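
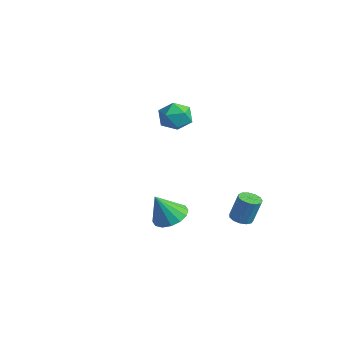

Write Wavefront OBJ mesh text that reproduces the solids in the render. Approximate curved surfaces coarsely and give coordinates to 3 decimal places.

v 3.706 3.614 -4.414
v 4.372 3.553 -4.538
v 4.7 3.905 -2.949
v 4.034 3.966 -2.826
v 4.284 3.921 -4.601
v 4.611 4.273 -3.012
v 4.012 4.191 -4.605
v 4.339 4.543 -3.016
v 3.643 4.278 -4.548
v 3.971 4.63 -2.959
v 3.294 4.154 -4.449
v 3.622 4.506 -2.86
v 3.076 3.859 -4.339
v 3.404 4.211 -2.75
v 3.058 3.486 -4.253
v 3.386 3.838 -2.664
v 3.246 3.154 -4.218
v 3.573 3.506 -2.629
v 3.58 2.968 -4.245
v 3.907 3.319 -2.656
v 3.954 2.987 -4.327
v 4.281 3.339 -2.738
v 4.249 3.205 -4.436
v 4.577 3.557 -2.847
v 3.569 -0.59 -3.203
v 4.039 0.219 -2.749
v 3.511 -1.47 -1.577
v 3.512 0.324 -2.711
v 3.001 0.184 -2.805
v 2.642 -0.163 -3.006
v 2.531 -0.625 -3.259
v 2.699 -1.078 -3.498
v 3.1 -1.4 -3.658
v 3.626 -1.505 -3.696
v 4.137 -1.365 -3.602
v 4.496 -1.017 -3.401
v 4.607 -0.556 -3.147
v 4.439 -0.103 -2.909
v -3.919 4.305 -0.109
v -2.836 4.182 -0.016
v -4.164 2.738 0.676
v -3.081 2.615 0.769
v -3.598 3.374 1.362
v -3.447 4.343 0.877
v -3.553 2.577 -0.217
v -3.402 3.546 -0.702
v -2.61 3.114 -0.083
v -2.638 3.607 0.893
v -4.362 3.313 -0.233
v -4.39 3.806 0.743
f 2 1 5
f 2 5 3
f 3 5 6
f 3 6 4
f 5 1 7
f 5 7 6
f 6 7 8
f 6 8 4
f 7 1 9
f 7 9 8
f 8 9 10
f 8 10 4
f 9 1 11
f 9 11 10
f 10 11 12
f 10 12 4
f 11 1 13
f 11 13 12
f 12 13 14
f 12 14 4
f 13 1 15
f 13 15 14
f 14 15 16
f 14 16 4
f 15 1 17
f 15 17 16
f 16 17 18
f 16 18 4
f 17 1 19
f 17 19 18
f 18 19 20
f 18 20 4
f 19 1 21
f 19 21 20
f 20 21 22
f 20 22 4
f 21 1 23
f 21 23 22
f 22 23 24
f 22 24 4
f 23 1 2
f 23 2 24
f 24 2 3
f 24 3 4
f 26 25 28
f 26 28 27
f 28 25 29
f 28 29 27
f 29 25 30
f 29 30 27
f 30 25 31
f 30 31 27
f 31 25 32
f 31 32 27
f 32 25 33
f 32 33 27
f 33 25 34
f 33 34 27
f 34 25 35
f 34 35 27
f 35 25 36
f 35 36 27
f 36 25 37
f 36 37 27
f 37 25 38
f 37 38 27
f 38 25 26
f 38 26 27
f 39 50 44
f 39 44 40
f 39 40 46
f 39 46 49
f 39 49 50
f 40 44 48
f 44 50 43
f 50 49 41
f 49 46 45
f 46 40 47
f 42 48 43
f 42 43 41
f 42 41 45
f 42 45 47
f 42 47 48
f 43 48 44
f 41 43 50
f 45 41 49
f 47 45 46
f 48 47 40



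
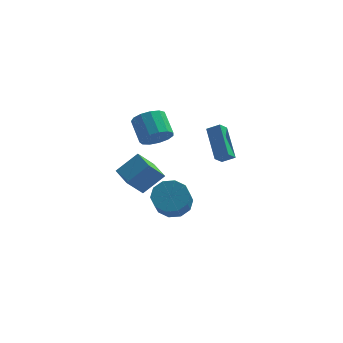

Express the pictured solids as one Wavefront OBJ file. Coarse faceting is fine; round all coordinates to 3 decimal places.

v -1.133 -0.196 -4.359
v -0.696 -0.92 -5.032
v -0.811 -2.288 -3.633
v -1.247 -1.564 -2.961
v -0.2 -0.621 -4.699
v -0.314 -1.99 -3.301
v -0.06 -0.16 -4.237
v -0.175 -1.529 -2.838
v -0.33 0.287 -3.822
v -0.444 -1.081 -2.423
v -0.907 0.55 -3.611
v -1.021 -0.819 -2.213
v -1.569 0.528 -3.687
v -1.684 -0.84 -2.288
v -2.066 0.23 -4.019
v -2.18 -1.139 -2.621
v -2.205 -0.231 -4.482
v -2.32 -1.6 -3.083
v -1.936 -0.679 -4.897
v -2.05 -2.047 -3.498
v -1.359 -0.941 -5.107
v -1.473 -2.31 -3.709
v -3.437 -3.662 -0.574
v -2.294 -3.169 0.463
v -4.08 -2.484 -0.424
v -2.936 -1.991 0.612
v -2.624 -3.069 -1.752
v -1.48 -2.576 -0.716
v -3.266 -1.891 -1.603
v -2.123 -1.398 -0.566
v -1.909 -2.48 2.15
v -1.315 -2.74 2.831
v -1.817 -1.58 3.711
v -2.411 -1.32 3.03
v -1.052 -2.395 2.527
v -1.554 -1.236 3.407
v -1.061 -2.077 2.103
v -1.563 -0.918 2.984
v -1.339 -1.887 1.694
v -1.841 -0.728 2.575
v -1.798 -1.885 1.43
v -2.3 -0.726 2.311
v -2.292 -2.072 1.394
v -2.794 -0.913 2.275
v -2.665 -2.388 1.599
v -3.167 -1.229 2.479
v -2.798 -2.734 1.978
v -3.299 -1.574 2.858
v -2.648 -2.998 2.411
v -3.15 -1.839 3.292
v -2.264 -3.098 2.762
v -2.766 -1.939 3.643
v -1.767 -3.002 2.918
v -2.269 -1.843 3.799
v 1.835 -3.627 1.696
v 1.361 -1.937 2.92
v 1.129 -3.531 1.29
v 0.655 -1.841 2.514
v 2.205 -3.139 1.166
v 1.731 -1.449 2.39
v 1.499 -3.043 0.76
v 1.025 -1.353 1.984
f 2 1 5
f 2 5 3
f 3 5 6
f 3 6 4
f 5 1 7
f 5 7 6
f 6 7 8
f 6 8 4
f 7 1 9
f 7 9 8
f 8 9 10
f 8 10 4
f 9 1 11
f 9 11 10
f 10 11 12
f 10 12 4
f 11 1 13
f 11 13 12
f 12 13 14
f 12 14 4
f 13 1 15
f 13 15 14
f 14 15 16
f 14 16 4
f 15 1 17
f 15 17 16
f 16 17 18
f 16 18 4
f 17 1 19
f 17 19 18
f 18 19 20
f 18 20 4
f 19 1 21
f 19 21 20
f 20 21 22
f 20 22 4
f 21 1 2
f 21 2 22
f 22 2 3
f 22 3 4
f 24 26 23
f 27 24 23
f 23 26 25
f 25 27 23
f 24 30 26
f 28 24 27
f 28 30 24
f 26 30 25
f 29 27 25
f 25 30 29
f 29 28 27
f 30 28 29
f 32 31 35
f 32 35 33
f 33 35 36
f 33 36 34
f 35 31 37
f 35 37 36
f 36 37 38
f 36 38 34
f 37 31 39
f 37 39 38
f 38 39 40
f 38 40 34
f 39 31 41
f 39 41 40
f 40 41 42
f 40 42 34
f 41 31 43
f 41 43 42
f 42 43 44
f 42 44 34
f 43 31 45
f 43 45 44
f 44 45 46
f 44 46 34
f 45 31 47
f 45 47 46
f 46 47 48
f 46 48 34
f 47 31 49
f 47 49 48
f 48 49 50
f 48 50 34
f 49 31 51
f 49 51 50
f 50 51 52
f 50 52 34
f 51 31 53
f 51 53 52
f 52 53 54
f 52 54 34
f 53 31 32
f 53 32 54
f 54 32 33
f 54 33 34
f 56 58 55
f 59 56 55
f 55 58 57
f 57 59 55
f 56 62 58
f 60 56 59
f 60 62 56
f 58 62 57
f 61 59 57
f 57 62 61
f 61 60 59
f 62 60 61



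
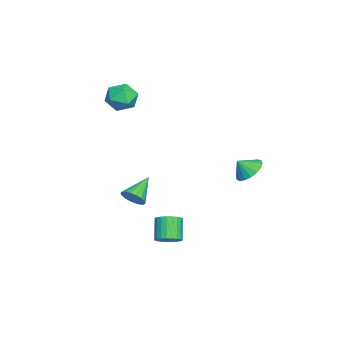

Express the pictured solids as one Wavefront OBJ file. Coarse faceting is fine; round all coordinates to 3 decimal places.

v 4.143 0.242 -3.729
v 4.557 0.801 -3.313
v 3.552 0.656 -2.116
v 3.137 0.098 -2.531
v 4.348 0.981 -3.467
v 3.343 0.836 -2.27
v 4.108 1.049 -3.66
v 3.102 0.904 -2.463
v 3.873 0.994 -3.864
v 2.867 0.849 -2.667
v 3.679 0.825 -4.048
v 2.673 0.68 -2.851
v 3.556 0.567 -4.182
v 2.55 0.422 -2.985
v 3.522 0.26 -4.248
v 2.516 0.115 -3.051
v 3.582 -0.05 -4.235
v 2.577 -0.195 -3.038
v 3.728 -0.316 -4.144
v 2.723 -0.461 -2.947
v 3.937 -0.496 -3.99
v 2.932 -0.641 -2.793
v 4.178 -0.564 -3.797
v 3.172 -0.709 -2.6
v 4.413 -0.509 -3.593
v 3.407 -0.654 -2.396
v 4.607 -0.34 -3.409
v 3.601 -0.485 -2.212
v 4.73 -0.082 -3.275
v 3.724 -0.227 -2.078
v 4.764 0.225 -3.209
v 3.758 0.08 -2.012
v 4.703 0.535 -3.222
v 3.698 0.39 -2.025
v -1.69 -2.874 -3.812
v -1.375 -3.25 -3.117
v -3.19 -2.166 -2.748
v -1.21 -2.909 -3.111
v -1.14 -2.562 -3.244
v -1.179 -2.277 -3.489
v -1.319 -2.109 -3.798
v -1.533 -2.094 -4.11
v -1.778 -2.233 -4.362
v -2.005 -2.498 -4.506
v -2.17 -2.839 -4.512
v -2.24 -3.186 -4.38
v -2.201 -3.472 -4.135
v -2.061 -3.639 -3.826
v -1.848 -3.654 -3.514
v -1.603 -3.516 -3.261
v -3.296 -2.78 4.332
v -2.341 -3.222 3.906
v -4.159 -4.378 4.054
v -3.204 -4.82 3.628
v -3.271 -4.573 4.734
v -2.737 -3.585 4.906
v -3.763 -4.015 3.054
v -3.229 -3.027 3.226
v -2.629 -3.985 3.116
v -2.325 -4.33 4.154
v -4.175 -3.27 3.806
v -3.871 -3.615 4.844
v -1.285 4.185 -0.576
v -0.893 3.515 -1.238
v -1.095 3.475 0.256
v -0.531 3.758 -1.113
v -0.317 4.086 -0.882
v -0.296 4.433 -0.591
v -0.471 4.731 -0.296
v -0.807 4.921 -0.057
v -1.237 4.965 0.079
v -1.678 4.855 0.086
v -2.04 4.612 -0.039
v -2.253 4.284 -0.269
v -2.275 3.937 -0.561
v -2.1 3.639 -0.856
v -1.764 3.449 -1.095
v -1.333 3.405 -1.231
f 2 1 5
f 2 5 3
f 3 5 6
f 3 6 4
f 5 1 7
f 5 7 6
f 6 7 8
f 6 8 4
f 7 1 9
f 7 9 8
f 8 9 10
f 8 10 4
f 9 1 11
f 9 11 10
f 10 11 12
f 10 12 4
f 11 1 13
f 11 13 12
f 12 13 14
f 12 14 4
f 13 1 15
f 13 15 14
f 14 15 16
f 14 16 4
f 15 1 17
f 15 17 16
f 16 17 18
f 16 18 4
f 17 1 19
f 17 19 18
f 18 19 20
f 18 20 4
f 19 1 21
f 19 21 20
f 20 21 22
f 20 22 4
f 21 1 23
f 21 23 22
f 22 23 24
f 22 24 4
f 23 1 25
f 23 25 24
f 24 25 26
f 24 26 4
f 25 1 27
f 25 27 26
f 26 27 28
f 26 28 4
f 27 1 29
f 27 29 28
f 28 29 30
f 28 30 4
f 29 1 31
f 29 31 30
f 30 31 32
f 30 32 4
f 31 1 33
f 31 33 32
f 32 33 34
f 32 34 4
f 33 1 2
f 33 2 34
f 34 2 3
f 34 3 4
f 36 35 38
f 36 38 37
f 38 35 39
f 38 39 37
f 39 35 40
f 39 40 37
f 40 35 41
f 40 41 37
f 41 35 42
f 41 42 37
f 42 35 43
f 42 43 37
f 43 35 44
f 43 44 37
f 44 35 45
f 44 45 37
f 45 35 46
f 45 46 37
f 46 35 47
f 46 47 37
f 47 35 48
f 47 48 37
f 48 35 49
f 48 49 37
f 49 35 50
f 49 50 37
f 50 35 36
f 50 36 37
f 51 62 56
f 51 56 52
f 51 52 58
f 51 58 61
f 51 61 62
f 52 56 60
f 56 62 55
f 62 61 53
f 61 58 57
f 58 52 59
f 54 60 55
f 54 55 53
f 54 53 57
f 54 57 59
f 54 59 60
f 55 60 56
f 53 55 62
f 57 53 61
f 59 57 58
f 60 59 52
f 64 63 66
f 64 66 65
f 66 63 67
f 66 67 65
f 67 63 68
f 67 68 65
f 68 63 69
f 68 69 65
f 69 63 70
f 69 70 65
f 70 63 71
f 70 71 65
f 71 63 72
f 71 72 65
f 72 63 73
f 72 73 65
f 73 63 74
f 73 74 65
f 74 63 75
f 74 75 65
f 75 63 76
f 75 76 65
f 76 63 77
f 76 77 65
f 77 63 78
f 77 78 65
f 78 63 64
f 78 64 65



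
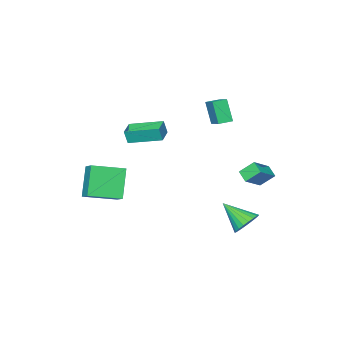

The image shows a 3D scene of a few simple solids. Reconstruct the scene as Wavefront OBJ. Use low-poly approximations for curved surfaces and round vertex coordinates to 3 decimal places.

v -2.971 2.313 -1.09
v -3.181 1.612 -0.679
v -1.73 2.401 -0.308
v -1.94 1.699 0.104
v -2.44 1.701 -1.864
v -2.65 0.999 -1.452
v -1.199 1.788 -1.081
v -1.409 1.087 -0.67
v -0.901 2.254 -4.086
v -0.039 2.509 -4.042
v -0.519 0.766 -2.934
v -0.19 2.694 -3.754
v -0.463 2.803 -3.523
v -0.813 2.816 -3.389
v -1.177 2.733 -3.376
v -1.494 2.567 -3.486
v -1.708 2.346 -3.7
v -1.783 2.11 -3.98
v -1.705 1.898 -4.279
v -1.488 1.748 -4.544
v -1.169 1.686 -4.731
v -0.805 1.721 -4.805
v -0.456 1.849 -4.756
v -0.185 2.047 -4.591
v -0.037 2.28 -4.338
v -2.061 -0.643 2.399
v -2.197 -1.264 3.813
v -1.655 0.327 2.864
v -1.791 -0.293 4.278
v -1.269 -0.947 2.342
v -1.405 -1.567 3.756
v -0.863 0.024 2.807
v -0.999 -0.597 4.221
v 2.211 -0.707 2.919
v 2.37 -0.83 3.755
v 3.111 -0.097 2.838
v 3.271 -0.221 3.674
v 3.249 -2.299 2.486
v 3.409 -2.423 3.322
v 4.15 -1.69 2.405
v 4.309 -1.813 3.241
v 2.5 -4.184 -1.12
v 2.908 -3.249 -0.547
v 3.39 -3.493 -2.881
v 3.797 -2.558 -2.308
v 4.163 -5.182 -0.672
v 4.57 -4.247 -0.099
v 5.052 -4.491 -2.433
v 5.46 -3.556 -1.86
f 2 4 1
f 5 2 1
f 1 4 3
f 3 5 1
f 2 8 4
f 6 2 5
f 6 8 2
f 4 8 3
f 7 5 3
f 3 8 7
f 7 6 5
f 8 6 7
f 10 9 12
f 10 12 11
f 12 9 13
f 12 13 11
f 13 9 14
f 13 14 11
f 14 9 15
f 14 15 11
f 15 9 16
f 15 16 11
f 16 9 17
f 16 17 11
f 17 9 18
f 17 18 11
f 18 9 19
f 18 19 11
f 19 9 20
f 19 20 11
f 20 9 21
f 20 21 11
f 21 9 22
f 21 22 11
f 22 9 23
f 22 23 11
f 23 9 24
f 23 24 11
f 24 9 25
f 24 25 11
f 25 9 10
f 25 10 11
f 27 29 26
f 30 27 26
f 26 29 28
f 28 30 26
f 27 33 29
f 31 27 30
f 31 33 27
f 29 33 28
f 32 30 28
f 28 33 32
f 32 31 30
f 33 31 32
f 35 37 34
f 38 35 34
f 34 37 36
f 36 38 34
f 35 41 37
f 39 35 38
f 39 41 35
f 37 41 36
f 40 38 36
f 36 41 40
f 40 39 38
f 41 39 40
f 43 45 42
f 46 43 42
f 42 45 44
f 44 46 42
f 43 49 45
f 47 43 46
f 47 49 43
f 45 49 44
f 48 46 44
f 44 49 48
f 48 47 46
f 49 47 48



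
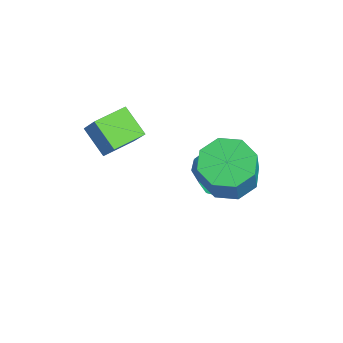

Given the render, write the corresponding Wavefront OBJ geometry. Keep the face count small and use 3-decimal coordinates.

v 1.316 3.966 0.295
v 1.943 3.281 -0.195
v 2.832 2.93 1.436
v 2.204 3.614 1.925
v 2.242 4.027 -0.197
v 3.13 3.676 1.434
v 1.997 4.737 0.089
v 2.886 4.386 1.72
v 1.354 4.995 0.496
v 2.243 4.644 2.126
v 0.688 4.65 0.784
v 1.577 4.299 2.415
v 0.39 3.904 0.786
v 1.278 3.553 2.417
v 0.634 3.194 0.5
v 1.523 2.843 2.131
v 1.277 2.936 0.094
v 2.166 2.585 1.724
v -0.322 3.78 -0.729
v -0.074 4.191 -1.292
v 1.25 4.13 -0.755
v 1.002 3.72 -0.191
v -0.216 4.49 -0.909
v 1.108 4.429 -0.372
v -0.407 4.457 -0.442
v 0.917 4.397 0.095
v -0.559 4.108 -0.109
v 0.765 4.047 0.429
v -0.599 3.605 -0.065
v 0.725 3.544 0.472
v -0.51 3.184 -0.333
v 0.814 3.124 0.205
v -0.333 3.043 -0.785
v 0.991 2.982 -0.248
v -0.151 3.246 -1.211
v 1.173 3.185 -0.674
v -0.048 3.7 -1.412
v 1.275 3.639 -0.874
v 0.457 -0.241 1.537
v -0.465 -0.707 2.325
v -0.095 0.957 1.598
v -1.018 0.491 2.386
v 1.098 0.009 2.434
v 0.175 -0.457 3.222
v 0.545 1.207 2.495
v -0.377 0.741 3.283
f 2 1 5
f 2 5 3
f 3 5 6
f 3 6 4
f 5 1 7
f 5 7 6
f 6 7 8
f 6 8 4
f 7 1 9
f 7 9 8
f 8 9 10
f 8 10 4
f 9 1 11
f 9 11 10
f 10 11 12
f 10 12 4
f 11 1 13
f 11 13 12
f 12 13 14
f 12 14 4
f 13 1 15
f 13 15 14
f 14 15 16
f 14 16 4
f 15 1 17
f 15 17 16
f 16 17 18
f 16 18 4
f 17 1 2
f 17 2 18
f 18 2 3
f 18 3 4
f 20 19 23
f 20 23 21
f 21 23 24
f 21 24 22
f 23 19 25
f 23 25 24
f 24 25 26
f 24 26 22
f 25 19 27
f 25 27 26
f 26 27 28
f 26 28 22
f 27 19 29
f 27 29 28
f 28 29 30
f 28 30 22
f 29 19 31
f 29 31 30
f 30 31 32
f 30 32 22
f 31 19 33
f 31 33 32
f 32 33 34
f 32 34 22
f 33 19 35
f 33 35 34
f 34 35 36
f 34 36 22
f 35 19 37
f 35 37 36
f 36 37 38
f 36 38 22
f 37 19 20
f 37 20 38
f 38 20 21
f 38 21 22
f 40 42 39
f 43 40 39
f 39 42 41
f 41 43 39
f 40 46 42
f 44 40 43
f 44 46 40
f 42 46 41
f 45 43 41
f 41 46 45
f 45 44 43
f 46 44 45



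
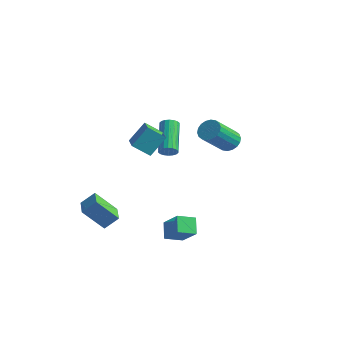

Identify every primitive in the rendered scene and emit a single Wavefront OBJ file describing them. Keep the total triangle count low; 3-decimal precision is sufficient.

v 1.237 -2.966 -0.974
v 2.264 -3.145 0.018
v 1.693 -2.149 -1.299
v 2.72 -2.328 -0.306
v 1.76 -3.512 -1.614
v 2.787 -3.691 -0.621
v 2.216 -2.695 -1.938
v 3.243 -2.874 -0.946
v -2.824 -2.88 -3.202
v -3.617 -3.638 -1.995
v -3.72 -2.07 -3.281
v -4.512 -2.827 -2.074
v -2.368 -2.313 -2.546
v -3.16 -3.07 -1.339
v -3.263 -1.502 -2.625
v -4.056 -2.26 -1.418
v 0.048 3.211 1.603
v 0.715 3.26 1.722
v 0.58 1.858 3.056
v -0.088 1.809 2.937
v 0.597 3.458 1.919
v 0.462 2.055 3.252
v 0.37 3.607 2.052
v 0.235 2.204 3.386
v 0.08 3.678 2.097
v -0.056 2.275 3.431
v -0.218 3.656 2.044
v -0.353 2.253 3.378
v -0.462 3.546 1.904
v -0.597 2.144 3.237
v -0.606 3.37 1.704
v -0.741 1.967 3.037
v -0.62 3.162 1.484
v -0.755 1.76 2.818
v -0.502 2.965 1.288
v -0.637 1.562 2.621
v -0.275 2.816 1.154
v -0.41 1.413 2.488
v 0.016 2.745 1.109
v -0.12 1.342 2.443
v 0.313 2.767 1.162
v 0.178 1.364 2.496
v 0.557 2.876 1.303
v 0.422 1.474 2.636
v 0.701 3.053 1.503
v 0.566 1.65 2.836
v -1.296 0.149 1.611
v -0.955 0.514 1.511
v -2.043 1.817 2.569
v -2.384 1.451 2.669
v -1.101 0.533 1.338
v -2.189 1.836 2.396
v -1.286 0.475 1.219
v -2.374 1.778 2.277
v -1.473 0.352 1.178
v -2.56 1.655 2.236
v -1.624 0.19 1.223
v -2.712 1.493 2.281
v -1.711 0.019 1.344
v -2.799 1.322 2.402
v -1.715 -0.127 1.519
v -2.803 1.176 2.577
v -1.637 -0.217 1.711
v -2.725 1.086 2.769
v -1.491 -0.236 1.884
v -2.579 1.067 2.942
v -1.306 -0.178 2.003
v -2.394 1.125 3.061
v -1.12 -0.055 2.044
v -2.207 1.248 3.102
v -0.968 0.107 1.999
v -2.056 1.41 3.057
v -0.881 0.278 1.878
v -1.969 1.581 2.936
v -0.877 0.424 1.703
v -1.965 1.727 2.761
v -0.775 -1.916 2.804
v -1.509 -2.419 3.417
v -0.503 -1.096 3.802
v -1.237 -1.599 4.415
v 0.437 -3.001 3.365
v -0.297 -3.504 3.978
v 0.709 -2.181 4.363
v -0.025 -2.684 4.976
f 2 4 1
f 5 2 1
f 1 4 3
f 3 5 1
f 2 8 4
f 6 2 5
f 6 8 2
f 4 8 3
f 7 5 3
f 3 8 7
f 7 6 5
f 8 6 7
f 10 12 9
f 13 10 9
f 9 12 11
f 11 13 9
f 10 16 12
f 14 10 13
f 14 16 10
f 12 16 11
f 15 13 11
f 11 16 15
f 15 14 13
f 16 14 15
f 18 17 21
f 18 21 19
f 19 21 22
f 19 22 20
f 21 17 23
f 21 23 22
f 22 23 24
f 22 24 20
f 23 17 25
f 23 25 24
f 24 25 26
f 24 26 20
f 25 17 27
f 25 27 26
f 26 27 28
f 26 28 20
f 27 17 29
f 27 29 28
f 28 29 30
f 28 30 20
f 29 17 31
f 29 31 30
f 30 31 32
f 30 32 20
f 31 17 33
f 31 33 32
f 32 33 34
f 32 34 20
f 33 17 35
f 33 35 34
f 34 35 36
f 34 36 20
f 35 17 37
f 35 37 36
f 36 37 38
f 36 38 20
f 37 17 39
f 37 39 38
f 38 39 40
f 38 40 20
f 39 17 41
f 39 41 40
f 40 41 42
f 40 42 20
f 41 17 43
f 41 43 42
f 42 43 44
f 42 44 20
f 43 17 45
f 43 45 44
f 44 45 46
f 44 46 20
f 45 17 18
f 45 18 46
f 46 18 19
f 46 19 20
f 48 47 51
f 48 51 49
f 49 51 52
f 49 52 50
f 51 47 53
f 51 53 52
f 52 53 54
f 52 54 50
f 53 47 55
f 53 55 54
f 54 55 56
f 54 56 50
f 55 47 57
f 55 57 56
f 56 57 58
f 56 58 50
f 57 47 59
f 57 59 58
f 58 59 60
f 58 60 50
f 59 47 61
f 59 61 60
f 60 61 62
f 60 62 50
f 61 47 63
f 61 63 62
f 62 63 64
f 62 64 50
f 63 47 65
f 63 65 64
f 64 65 66
f 64 66 50
f 65 47 67
f 65 67 66
f 66 67 68
f 66 68 50
f 67 47 69
f 67 69 68
f 68 69 70
f 68 70 50
f 69 47 71
f 69 71 70
f 70 71 72
f 70 72 50
f 71 47 73
f 71 73 72
f 72 73 74
f 72 74 50
f 73 47 75
f 73 75 74
f 74 75 76
f 74 76 50
f 75 47 48
f 75 48 76
f 76 48 49
f 76 49 50
f 78 80 77
f 81 78 77
f 77 80 79
f 79 81 77
f 78 84 80
f 82 78 81
f 82 84 78
f 80 84 79
f 83 81 79
f 79 84 83
f 83 82 81
f 84 82 83



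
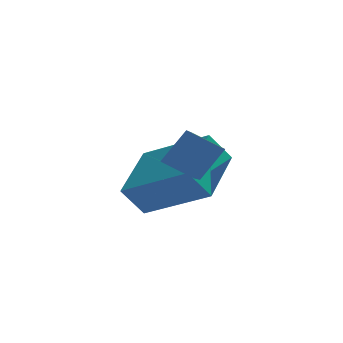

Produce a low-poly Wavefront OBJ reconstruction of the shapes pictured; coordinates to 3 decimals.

v -1.403 0.872 -2.179
v -2.122 1.153 -1.799
v -1.283 1.707 -2.57
v -2.002 1.988 -2.19
v -0.858 1.172 -1.37
v -1.577 1.453 -0.99
v -0.738 2.007 -1.761
v -1.457 2.288 -1.381
v -1.555 2.144 -2.558
v -1.086 3.658 -1.971
v -3.079 2.971 -3.473
v -2.61 4.485 -2.886
v -1.03 2.275 -3.314
v -0.561 3.789 -2.727
v -2.554 3.102 -4.229
v -2.085 4.616 -3.642
f 2 4 1
f 5 2 1
f 1 4 3
f 3 5 1
f 2 8 4
f 6 2 5
f 6 8 2
f 4 8 3
f 7 5 3
f 3 8 7
f 7 6 5
f 8 6 7
f 10 12 9
f 13 10 9
f 9 12 11
f 11 13 9
f 10 16 12
f 14 10 13
f 14 16 10
f 12 16 11
f 15 13 11
f 11 16 15
f 15 14 13
f 16 14 15



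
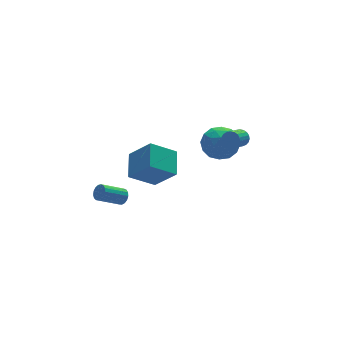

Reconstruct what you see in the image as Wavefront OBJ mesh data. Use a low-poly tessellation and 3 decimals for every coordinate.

v 1.405 0.474 0.112
v 1.975 1.34 0.714
v 3.045 -0.56 0.046
v 3.615 0.306 0.648
v 2.781 -0.357 1.198
v 1.767 0.282 1.238
v 3.253 0.498 -0.478
v 2.239 1.137 -0.438
v 3.117 1.355 0.349
v 2.825 0.827 1.385
v 2.195 -0.047 -0.625
v 1.903 -0.575 0.411
v 1.546 0.997 0.418
v 3.474 -0.217 0.342
v 2.984 -0.607 0.665
v 3.319 -0.098 1.018
v 1.424 0.376 0.727
v 1.759 0.885 1.081
v 2.233 -0.112 1.365
v 3.261 -0.105 -0.321
v 3.596 0.404 0.033
v 1.701 0.878 -0.258
v 2.036 1.387 0.095
v 2.787 0.892 -0.605
v 2.552 1.515 0.558
v 3.516 0.908 0.519
v 3.303 1.021 -0.143
v 2.707 1.396 -0.119
v 2.381 1.205 1.167
v 3.345 0.598 1.128
v 2.855 0.208 1.451
v 2.259 0.583 1.475
v 3.052 1.214 0.952
v 1.675 0.182 -0.368
v 2.639 -0.425 -0.407
v 2.761 0.197 -0.715
v 2.165 0.572 -0.691
v 1.504 -0.128 0.241
v 2.468 -0.735 0.202
v 2.313 -0.616 0.879
v 1.717 -0.241 0.903
v 1.968 -0.434 -0.192
v -2.488 2.989 -4.435
v -2.216 2.779 -3.992
v -3.621 2.921 -3.063
v -3.892 3.131 -3.505
v -2.176 3.043 -3.972
v -3.581 3.185 -3.043
v -2.208 3.295 -4.058
v -3.612 3.437 -3.129
v -2.303 3.477 -4.231
v -3.708 3.619 -3.301
v -2.441 3.547 -4.45
v -3.846 3.689 -3.52
v -2.59 3.489 -4.665
v -3.994 3.631 -3.736
v -2.715 3.316 -4.828
v -4.119 3.459 -3.899
v -2.788 3.069 -4.9
v -4.192 3.212 -3.971
v -2.792 2.803 -4.866
v -4.197 2.946 -3.937
v -2.727 2.58 -4.733
v -4.131 2.723 -3.804
v -2.607 2.45 -4.532
v -4.011 2.593 -3.603
v -2.459 2.444 -4.308
v -3.864 2.586 -3.379
v -2.319 2.562 -4.113
v -3.723 2.705 -3.184
v 3.202 -0.621 1.331
v 3.559 -0.742 1.772
v 2.615 -1.28 2.389
v 2.258 -1.159 1.949
v 3.476 -0.524 1.834
v 2.531 -1.063 2.451
v 3.345 -0.324 1.808
v 2.4 -0.862 2.426
v 3.189 -0.174 1.701
v 2.245 -0.712 2.318
v 3.036 -0.102 1.529
v 2.091 -0.64 2.147
v 2.911 -0.119 1.323
v 1.967 -0.657 1.941
v 2.837 -0.224 1.119
v 1.893 -0.762 1.736
v 2.826 -0.397 0.951
v 1.882 -0.935 1.569
v 2.88 -0.608 0.849
v 1.936 -1.146 1.467
v 2.99 -0.822 0.831
v 2.045 -1.36 1.448
v 3.136 -1.001 0.899
v 2.192 -1.54 1.516
v 3.294 -1.115 1.041
v 2.35 -1.653 1.659
v 3.436 -1.143 1.234
v 2.492 -1.681 1.852
v 3.538 -1.081 1.444
v 2.593 -1.619 2.061
v 3.581 -0.939 1.634
v 2.637 -1.477 2.252
v -4.725 -2.194 2.526
v -3.959 -3.236 3.931
v -3.967 -0.85 3.109
v -3.2 -1.892 4.514
v -3.3 -2.548 1.486
v -2.533 -3.59 2.891
v -2.541 -1.204 2.069
v -1.775 -2.246 3.474
f 1 38 17
f 38 12 41
f 17 41 6
f 38 41 17
f 1 17 13
f 17 6 18
f 13 18 2
f 17 18 13
f 1 13 22
f 13 2 23
f 22 23 8
f 13 23 22
f 1 22 34
f 22 8 37
f 34 37 11
f 22 37 34
f 1 34 38
f 34 11 42
f 38 42 12
f 34 42 38
f 2 18 29
f 18 6 32
f 29 32 10
f 18 32 29
f 6 41 19
f 41 12 40
f 19 40 5
f 41 40 19
f 12 42 39
f 42 11 35
f 39 35 3
f 42 35 39
f 11 37 36
f 37 8 24
f 36 24 7
f 37 24 36
f 8 23 28
f 23 2 25
f 28 25 9
f 23 25 28
f 4 30 16
f 30 10 31
f 16 31 5
f 30 31 16
f 4 16 14
f 16 5 15
f 14 15 3
f 16 15 14
f 4 14 21
f 14 3 20
f 21 20 7
f 14 20 21
f 4 21 26
f 21 7 27
f 26 27 9
f 21 27 26
f 4 26 30
f 26 9 33
f 30 33 10
f 26 33 30
f 5 31 19
f 31 10 32
f 19 32 6
f 31 32 19
f 3 15 39
f 15 5 40
f 39 40 12
f 15 40 39
f 7 20 36
f 20 3 35
f 36 35 11
f 20 35 36
f 9 27 28
f 27 7 24
f 28 24 8
f 27 24 28
f 10 33 29
f 33 9 25
f 29 25 2
f 33 25 29
f 44 43 47
f 44 47 45
f 45 47 48
f 45 48 46
f 47 43 49
f 47 49 48
f 48 49 50
f 48 50 46
f 49 43 51
f 49 51 50
f 50 51 52
f 50 52 46
f 51 43 53
f 51 53 52
f 52 53 54
f 52 54 46
f 53 43 55
f 53 55 54
f 54 55 56
f 54 56 46
f 55 43 57
f 55 57 56
f 56 57 58
f 56 58 46
f 57 43 59
f 57 59 58
f 58 59 60
f 58 60 46
f 59 43 61
f 59 61 60
f 60 61 62
f 60 62 46
f 61 43 63
f 61 63 62
f 62 63 64
f 62 64 46
f 63 43 65
f 63 65 64
f 64 65 66
f 64 66 46
f 65 43 67
f 65 67 66
f 66 67 68
f 66 68 46
f 67 43 69
f 67 69 68
f 68 69 70
f 68 70 46
f 69 43 44
f 69 44 70
f 70 44 45
f 70 45 46
f 72 71 75
f 72 75 73
f 73 75 76
f 73 76 74
f 75 71 77
f 75 77 76
f 76 77 78
f 76 78 74
f 77 71 79
f 77 79 78
f 78 79 80
f 78 80 74
f 79 71 81
f 79 81 80
f 80 81 82
f 80 82 74
f 81 71 83
f 81 83 82
f 82 83 84
f 82 84 74
f 83 71 85
f 83 85 84
f 84 85 86
f 84 86 74
f 85 71 87
f 85 87 86
f 86 87 88
f 86 88 74
f 87 71 89
f 87 89 88
f 88 89 90
f 88 90 74
f 89 71 91
f 89 91 90
f 90 91 92
f 90 92 74
f 91 71 93
f 91 93 92
f 92 93 94
f 92 94 74
f 93 71 95
f 93 95 94
f 94 95 96
f 94 96 74
f 95 71 97
f 95 97 96
f 96 97 98
f 96 98 74
f 97 71 99
f 97 99 98
f 98 99 100
f 98 100 74
f 99 71 101
f 99 101 100
f 100 101 102
f 100 102 74
f 101 71 72
f 101 72 102
f 102 72 73
f 102 73 74
f 104 106 103
f 107 104 103
f 103 106 105
f 105 107 103
f 104 110 106
f 108 104 107
f 108 110 104
f 106 110 105
f 109 107 105
f 105 110 109
f 109 108 107
f 110 108 109



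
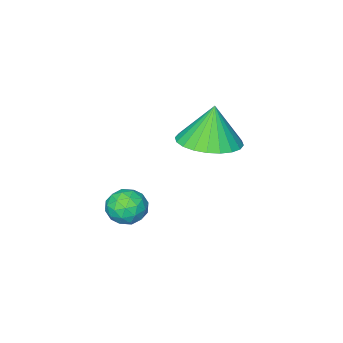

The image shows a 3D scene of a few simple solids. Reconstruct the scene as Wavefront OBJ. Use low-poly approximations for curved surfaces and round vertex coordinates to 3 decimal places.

v -3.233 -1.368 0.546
v -2.569 -2.042 0.634
v -3.507 -1.472 1.834
v -2.371 -1.736 0.7
v -2.304 -1.373 0.744
v -2.379 -1.011 0.757
v -2.583 -0.702 0.738
v -2.887 -0.495 0.69
v -3.244 -0.421 0.62
v -3.598 -0.491 0.539
v -3.898 -0.695 0.459
v -4.096 -1.001 0.392
v -4.162 -1.363 0.349
v -4.088 -1.726 0.336
v -3.883 -2.034 0.355
v -3.579 -2.241 0.403
v -3.223 -2.315 0.473
v -2.868 -2.245 0.554
v -1.914 -2.679 -1.816
v -1.407 -2.269 -1.839
v -1.453 -3.291 -2.541
v -0.946 -2.881 -2.564
v -1.049 -3.242 -2.031
v -1.334 -2.864 -1.583
v -1.526 -2.696 -2.797
v -1.811 -2.318 -2.349
v -1.168 -2.28 -2.446
v -0.873 -2.617 -1.972
v -1.987 -2.943 -2.408
v -1.692 -3.28 -1.934
v -1.701 -2.42 -1.764
v -1.159 -3.14 -2.616
v -1.219 -3.352 -2.303
v -0.921 -3.111 -2.317
v -1.658 -2.77 -1.614
v -1.36 -2.529 -1.627
v -1.149 -3.101 -1.74
v -1.5 -3.031 -2.753
v -1.202 -2.79 -2.766
v -1.939 -2.449 -2.063
v -1.641 -2.208 -2.077
v -1.711 -2.459 -2.64
v -1.263 -2.186 -2.134
v -0.991 -2.545 -2.56
v -1.332 -2.436 -2.697
v -1.5 -2.214 -2.434
v -1.089 -2.384 -1.856
v -0.818 -2.744 -2.282
v -0.878 -2.956 -1.969
v -1.046 -2.734 -1.706
v -0.948 -2.39 -2.212
v -2.042 -2.816 -2.098
v -1.771 -3.176 -2.524
v -1.814 -2.826 -2.674
v -1.982 -2.604 -2.411
v -1.869 -3.015 -1.82
v -1.597 -3.374 -2.246
v -1.36 -3.346 -1.946
v -1.528 -3.124 -1.683
v -1.912 -3.17 -2.168
f 2 1 4
f 2 4 3
f 4 1 5
f 4 5 3
f 5 1 6
f 5 6 3
f 6 1 7
f 6 7 3
f 7 1 8
f 7 8 3
f 8 1 9
f 8 9 3
f 9 1 10
f 9 10 3
f 10 1 11
f 10 11 3
f 11 1 12
f 11 12 3
f 12 1 13
f 12 13 3
f 13 1 14
f 13 14 3
f 14 1 15
f 14 15 3
f 15 1 16
f 15 16 3
f 16 1 17
f 16 17 3
f 17 1 18
f 17 18 3
f 18 1 2
f 18 2 3
f 19 56 35
f 56 30 59
f 35 59 24
f 56 59 35
f 19 35 31
f 35 24 36
f 31 36 20
f 35 36 31
f 19 31 40
f 31 20 41
f 40 41 26
f 31 41 40
f 19 40 52
f 40 26 55
f 52 55 29
f 40 55 52
f 19 52 56
f 52 29 60
f 56 60 30
f 52 60 56
f 20 36 47
f 36 24 50
f 47 50 28
f 36 50 47
f 24 59 37
f 59 30 58
f 37 58 23
f 59 58 37
f 30 60 57
f 60 29 53
f 57 53 21
f 60 53 57
f 29 55 54
f 55 26 42
f 54 42 25
f 55 42 54
f 26 41 46
f 41 20 43
f 46 43 27
f 41 43 46
f 22 48 34
f 48 28 49
f 34 49 23
f 48 49 34
f 22 34 32
f 34 23 33
f 32 33 21
f 34 33 32
f 22 32 39
f 32 21 38
f 39 38 25
f 32 38 39
f 22 39 44
f 39 25 45
f 44 45 27
f 39 45 44
f 22 44 48
f 44 27 51
f 48 51 28
f 44 51 48
f 23 49 37
f 49 28 50
f 37 50 24
f 49 50 37
f 21 33 57
f 33 23 58
f 57 58 30
f 33 58 57
f 25 38 54
f 38 21 53
f 54 53 29
f 38 53 54
f 27 45 46
f 45 25 42
f 46 42 26
f 45 42 46
f 28 51 47
f 51 27 43
f 47 43 20
f 51 43 47



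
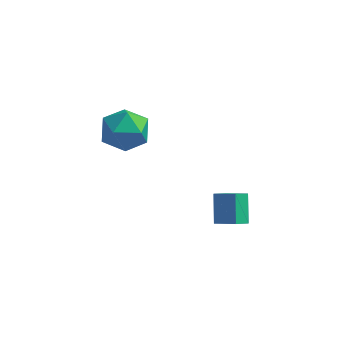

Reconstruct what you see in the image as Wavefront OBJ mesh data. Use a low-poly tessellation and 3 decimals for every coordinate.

v 3.642 0.681 -2.473
v 3.329 1.734 -1.437
v 2.595 0.919 -3.031
v 2.283 1.973 -1.995
v 4.057 1.307 -2.985
v 3.745 2.361 -1.949
v 3.011 1.546 -3.543
v 2.698 2.599 -2.507
v -2.108 4.799 -1.15
v -1.321 3.817 -1.06
v -3.399 3.883 0.14
v -2.612 2.901 0.23
v -2.29 4.016 0.726
v -1.492 4.582 -0.071
v -3.228 3.118 -0.849
v -2.43 3.684 -1.646
v -2.013 2.778 -0.873
v -1.433 3.333 0.1
v -3.287 4.367 -1.02
v -2.707 4.922 -0.047
f 2 4 1
f 5 2 1
f 1 4 3
f 3 5 1
f 2 8 4
f 6 2 5
f 6 8 2
f 4 8 3
f 7 5 3
f 3 8 7
f 7 6 5
f 8 6 7
f 9 20 14
f 9 14 10
f 9 10 16
f 9 16 19
f 9 19 20
f 10 14 18
f 14 20 13
f 20 19 11
f 19 16 15
f 16 10 17
f 12 18 13
f 12 13 11
f 12 11 15
f 12 15 17
f 12 17 18
f 13 18 14
f 11 13 20
f 15 11 19
f 17 15 16
f 18 17 10



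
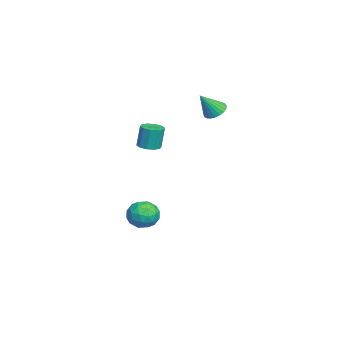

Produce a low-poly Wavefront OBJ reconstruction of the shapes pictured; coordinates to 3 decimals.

v 1.233 -1.828 2.282
v 1.77 -1.538 2.27
v 1.703 -1.362 3.526
v 1.167 -1.652 3.538
v 1.497 -1.282 2.22
v 1.431 -1.106 3.476
v 1.124 -1.234 2.193
v 1.058 -1.059 3.449
v 0.793 -1.414 2.201
v 0.726 -1.238 3.457
v 0.63 -1.751 2.239
v 0.563 -1.576 3.495
v 0.697 -2.118 2.294
v 0.63 -1.942 3.55
v 0.969 -2.374 2.344
v 0.903 -2.198 3.6
v 1.342 -2.421 2.371
v 1.276 -2.246 3.627
v 1.674 -2.242 2.363
v 1.607 -2.066 3.619
v 1.837 -1.904 2.325
v 1.77 -1.729 3.581
v -0.778 -1.676 -4.089
v -0.351 -1.943 -3.313
v -1.929 -2.577 -3.767
v -1.502 -2.844 -2.991
v -1.827 -1.981 -3.066
v -1.115 -1.424 -3.265
v -1.165 -3.096 -3.815
v -0.453 -2.539 -4.014
v -0.59 -2.821 -3.143
v -0.999 -2.132 -2.681
v -1.281 -2.388 -4.399
v -1.69 -1.699 -3.937
v -0.463 -1.731 -3.73
v -1.817 -2.789 -3.35
v -2.008 -2.282 -3.395
v -1.757 -2.439 -2.938
v -0.913 -1.425 -3.702
v -0.662 -1.583 -3.245
v -1.529 -1.605 -3.1
v -1.618 -2.937 -3.835
v -1.367 -3.095 -3.378
v -0.523 -2.081 -4.142
v -0.272 -2.238 -3.685
v -0.751 -2.915 -3.98
v -0.353 -2.404 -3.174
v -1.03 -2.933 -2.984
v -0.831 -3.081 -3.468
v -0.413 -2.754 -3.586
v -0.593 -1.999 -2.902
v -1.27 -2.528 -2.712
v -1.461 -2.021 -2.756
v -1.043 -1.694 -2.874
v -0.734 -2.515 -2.802
v -1.01 -1.992 -4.368
v -1.687 -2.521 -4.178
v -1.237 -2.826 -4.206
v -0.819 -2.499 -4.324
v -1.25 -1.587 -4.096
v -1.927 -2.116 -3.906
v -1.867 -1.766 -3.494
v -1.449 -1.439 -3.612
v -1.546 -2.005 -4.278
v -3.722 1.308 2.798
v -3.194 1.744 2.884
v -3.278 0.532 4.002
v -3.385 1.863 3.031
v -3.628 1.898 3.143
v -3.884 1.843 3.202
v -4.117 1.706 3.2
v -4.289 1.509 3.137
v -4.374 1.282 3.021
v -4.361 1.058 2.872
v -4.25 0.872 2.712
v -4.059 0.753 2.564
v -3.817 0.718 2.453
v -3.56 0.773 2.393
v -3.328 0.91 2.396
v -3.156 1.107 2.459
v -3.07 1.334 2.574
v -3.083 1.558 2.723
f 2 1 5
f 2 5 3
f 3 5 6
f 3 6 4
f 5 1 7
f 5 7 6
f 6 7 8
f 6 8 4
f 7 1 9
f 7 9 8
f 8 9 10
f 8 10 4
f 9 1 11
f 9 11 10
f 10 11 12
f 10 12 4
f 11 1 13
f 11 13 12
f 12 13 14
f 12 14 4
f 13 1 15
f 13 15 14
f 14 15 16
f 14 16 4
f 15 1 17
f 15 17 16
f 16 17 18
f 16 18 4
f 17 1 19
f 17 19 18
f 18 19 20
f 18 20 4
f 19 1 21
f 19 21 20
f 20 21 22
f 20 22 4
f 21 1 2
f 21 2 22
f 22 2 3
f 22 3 4
f 23 60 39
f 60 34 63
f 39 63 28
f 60 63 39
f 23 39 35
f 39 28 40
f 35 40 24
f 39 40 35
f 23 35 44
f 35 24 45
f 44 45 30
f 35 45 44
f 23 44 56
f 44 30 59
f 56 59 33
f 44 59 56
f 23 56 60
f 56 33 64
f 60 64 34
f 56 64 60
f 24 40 51
f 40 28 54
f 51 54 32
f 40 54 51
f 28 63 41
f 63 34 62
f 41 62 27
f 63 62 41
f 34 64 61
f 64 33 57
f 61 57 25
f 64 57 61
f 33 59 58
f 59 30 46
f 58 46 29
f 59 46 58
f 30 45 50
f 45 24 47
f 50 47 31
f 45 47 50
f 26 52 38
f 52 32 53
f 38 53 27
f 52 53 38
f 26 38 36
f 38 27 37
f 36 37 25
f 38 37 36
f 26 36 43
f 36 25 42
f 43 42 29
f 36 42 43
f 26 43 48
f 43 29 49
f 48 49 31
f 43 49 48
f 26 48 52
f 48 31 55
f 52 55 32
f 48 55 52
f 27 53 41
f 53 32 54
f 41 54 28
f 53 54 41
f 25 37 61
f 37 27 62
f 61 62 34
f 37 62 61
f 29 42 58
f 42 25 57
f 58 57 33
f 42 57 58
f 31 49 50
f 49 29 46
f 50 46 30
f 49 46 50
f 32 55 51
f 55 31 47
f 51 47 24
f 55 47 51
f 66 65 68
f 66 68 67
f 68 65 69
f 68 69 67
f 69 65 70
f 69 70 67
f 70 65 71
f 70 71 67
f 71 65 72
f 71 72 67
f 72 65 73
f 72 73 67
f 73 65 74
f 73 74 67
f 74 65 75
f 74 75 67
f 75 65 76
f 75 76 67
f 76 65 77
f 76 77 67
f 77 65 78
f 77 78 67
f 78 65 79
f 78 79 67
f 79 65 80
f 79 80 67
f 80 65 81
f 80 81 67
f 81 65 82
f 81 82 67
f 82 65 66
f 82 66 67



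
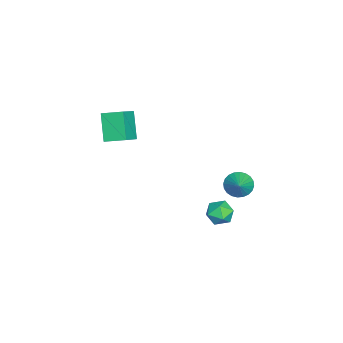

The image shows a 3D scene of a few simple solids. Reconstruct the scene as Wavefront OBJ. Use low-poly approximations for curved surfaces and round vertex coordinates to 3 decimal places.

v -0.124 -2.599 0.476
v -1.019 -2.921 1.712
v -0.071 -1.546 0.788
v -0.966 -1.868 2.024
v 0.906 -2.852 1.156
v 0.011 -3.174 2.392
v 0.959 -1.799 1.468
v 0.064 -2.121 2.704
v 3.032 3.64 0.855
v 3.421 3.656 0.31
v 3.908 3.8 1.485
v 3.357 3.908 0.335
v 3.244 4.12 0.439
v 3.099 4.259 0.606
v 2.943 4.303 0.811
v 2.801 4.247 1.023
v 2.694 4.098 1.21
v 2.639 3.88 1.342
v 2.643 3.625 1.401
v 2.707 3.372 1.376
v 2.82 3.161 1.272
v 2.965 3.022 1.105
v 3.121 2.978 0.9
v 3.263 3.034 0.688
v 3.37 3.183 0.501
v 3.425 3.401 0.369
v 2.334 2.946 -0.92
v 2.841 3.411 -1.115
v 2.759 2.169 -1.665
v 3.266 2.634 -1.86
v 3.28 2.344 -1.207
v 3.017 2.824 -0.746
v 2.583 2.756 -2.034
v 2.32 3.236 -1.573
v 2.995 3.293 -1.804
v 3.425 3.039 -1.293
v 2.175 2.541 -1.487
v 2.605 2.287 -0.976
f 2 4 1
f 5 2 1
f 1 4 3
f 3 5 1
f 2 8 4
f 6 2 5
f 6 8 2
f 4 8 3
f 7 5 3
f 3 8 7
f 7 6 5
f 8 6 7
f 10 9 12
f 10 12 11
f 12 9 13
f 12 13 11
f 13 9 14
f 13 14 11
f 14 9 15
f 14 15 11
f 15 9 16
f 15 16 11
f 16 9 17
f 16 17 11
f 17 9 18
f 17 18 11
f 18 9 19
f 18 19 11
f 19 9 20
f 19 20 11
f 20 9 21
f 20 21 11
f 21 9 22
f 21 22 11
f 22 9 23
f 22 23 11
f 23 9 24
f 23 24 11
f 24 9 25
f 24 25 11
f 25 9 26
f 25 26 11
f 26 9 10
f 26 10 11
f 27 38 32
f 27 32 28
f 27 28 34
f 27 34 37
f 27 37 38
f 28 32 36
f 32 38 31
f 38 37 29
f 37 34 33
f 34 28 35
f 30 36 31
f 30 31 29
f 30 29 33
f 30 33 35
f 30 35 36
f 31 36 32
f 29 31 38
f 33 29 37
f 35 33 34
f 36 35 28



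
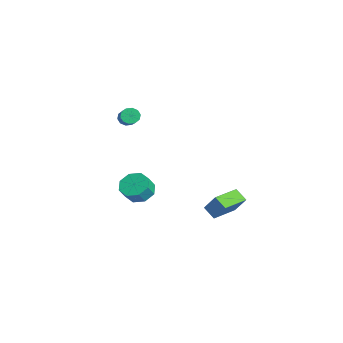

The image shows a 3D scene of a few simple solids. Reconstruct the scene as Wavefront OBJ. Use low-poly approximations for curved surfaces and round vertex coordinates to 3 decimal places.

v -4.63 -0.825 2.526
v -4.354 -1.011 2.015
v -2.794 -1.242 2.943
v -3.07 -1.055 3.454
v -4.313 -0.637 2.04
v -2.753 -0.868 2.968
v -4.394 -0.334 2.25
v -2.833 -0.565 3.178
v -4.564 -0.219 2.566
v -3.004 -0.45 3.494
v -4.76 -0.335 2.867
v -3.2 -0.566 3.794
v -4.906 -0.638 3.037
v -3.346 -0.869 3.965
v -4.947 -1.012 3.012
v -3.387 -1.243 3.94
v -4.867 -1.315 2.802
v -3.306 -1.546 3.73
v -4.696 -1.43 2.486
v -3.136 -1.661 3.414
v -4.5 -1.314 2.186
v -2.94 -1.545 3.113
v 3.467 1.447 -1.284
v 4.189 1.873 -0.114
v 2.614 2.997 -1.322
v 3.336 3.423 -0.151
v 4.164 1.817 -1.849
v 4.886 2.243 -0.678
v 3.311 3.367 -1.886
v 4.033 3.793 -0.716
v -2.32 -0.717 -2.636
v -1.792 -1.309 -3.245
v -1.353 -1.815 -2.373
v -1.88 -1.223 -1.764
v -1.416 -0.668 -3.062
v -0.977 -1.174 -2.19
v -1.57 -0.055 -2.63
v -1.131 -0.562 -1.757
v -2.162 0.17 -2.201
v -1.723 -0.337 -1.329
v -2.847 -0.125 -2.027
v -2.408 -0.631 -1.155
v -3.223 -0.766 -2.21
v -2.784 -1.272 -1.338
v -3.069 -1.378 -2.643
v -2.63 -1.885 -1.77
v -2.477 -1.603 -3.071
v -2.038 -2.11 -2.199
f 2 1 5
f 2 5 3
f 3 5 6
f 3 6 4
f 5 1 7
f 5 7 6
f 6 7 8
f 6 8 4
f 7 1 9
f 7 9 8
f 8 9 10
f 8 10 4
f 9 1 11
f 9 11 10
f 10 11 12
f 10 12 4
f 11 1 13
f 11 13 12
f 12 13 14
f 12 14 4
f 13 1 15
f 13 15 14
f 14 15 16
f 14 16 4
f 15 1 17
f 15 17 16
f 16 17 18
f 16 18 4
f 17 1 19
f 17 19 18
f 18 19 20
f 18 20 4
f 19 1 21
f 19 21 20
f 20 21 22
f 20 22 4
f 21 1 2
f 21 2 22
f 22 2 3
f 22 3 4
f 24 26 23
f 27 24 23
f 23 26 25
f 25 27 23
f 24 30 26
f 28 24 27
f 28 30 24
f 26 30 25
f 29 27 25
f 25 30 29
f 29 28 27
f 30 28 29
f 32 31 35
f 32 35 33
f 33 35 36
f 33 36 34
f 35 31 37
f 35 37 36
f 36 37 38
f 36 38 34
f 37 31 39
f 37 39 38
f 38 39 40
f 38 40 34
f 39 31 41
f 39 41 40
f 40 41 42
f 40 42 34
f 41 31 43
f 41 43 42
f 42 43 44
f 42 44 34
f 43 31 45
f 43 45 44
f 44 45 46
f 44 46 34
f 45 31 47
f 45 47 46
f 46 47 48
f 46 48 34
f 47 31 32
f 47 32 48
f 48 32 33
f 48 33 34



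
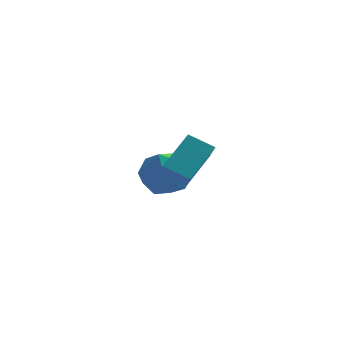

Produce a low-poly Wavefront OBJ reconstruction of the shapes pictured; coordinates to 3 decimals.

v -0.546 2.005 -2.465
v 0.099 1.733 -3.411
v -1.799 0.647 -2.929
v -1.154 0.375 -3.875
v -0.745 0.139 -2.797
v 0.03 0.979 -2.51
v -1.73 1.401 -3.83
v -0.955 2.241 -3.543
v -0.632 1.36 -4.255
v -0.024 0.58 -3.617
v -1.676 1.8 -2.723
v -1.068 1.02 -2.085
v 0.678 -3.827 -0.91
v -0.301 -3.657 -0.414
v 0.429 -3.041 -1.669
v -0.549 -2.871 -1.172
v 1.409 -2.609 0.112
v 0.431 -2.439 0.609
v 1.161 -1.823 -0.646
v 0.182 -1.653 -0.15
f 1 12 6
f 1 6 2
f 1 2 8
f 1 8 11
f 1 11 12
f 2 6 10
f 6 12 5
f 12 11 3
f 11 8 7
f 8 2 9
f 4 10 5
f 4 5 3
f 4 3 7
f 4 7 9
f 4 9 10
f 5 10 6
f 3 5 12
f 7 3 11
f 9 7 8
f 10 9 2
f 14 16 13
f 17 14 13
f 13 16 15
f 15 17 13
f 14 20 16
f 18 14 17
f 18 20 14
f 16 20 15
f 19 17 15
f 15 20 19
f 19 18 17
f 20 18 19



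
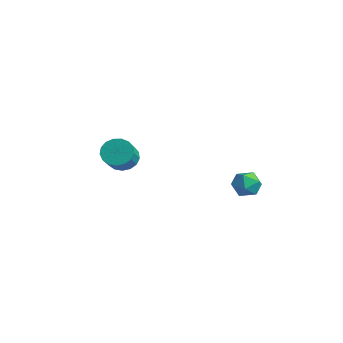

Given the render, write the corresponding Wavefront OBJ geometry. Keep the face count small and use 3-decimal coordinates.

v -1.92 -1.598 1.916
v -1.577 -1.01 2.18
v -0.957 -1.734 2.988
v -1.3 -2.322 2.724
v -1.864 -1.035 2.377
v -1.244 -1.759 3.186
v -2.164 -1.189 2.469
v -1.544 -1.913 3.278
v -2.408 -1.437 2.434
v -1.788 -2.161 3.243
v -2.54 -1.721 2.28
v -1.92 -2.446 3.089
v -2.53 -1.978 2.043
v -1.91 -2.702 2.852
v -2.38 -2.147 1.777
v -1.761 -2.871 2.585
v -2.125 -2.19 1.542
v -1.505 -2.915 2.351
v -1.823 -2.098 1.393
v -1.203 -2.823 2.202
v -1.543 -1.891 1.364
v -0.923 -2.616 2.172
v -1.349 -1.617 1.461
v -0.729 -2.341 2.27
v -1.286 -1.339 1.662
v -0.667 -2.063 2.471
v -1.369 -1.119 1.922
v -0.749 -1.844 2.73
v 3.991 1.086 2.006
v 4.338 0.526 1.755
v 3.222 0.394 2.485
v 3.569 -0.166 2.234
v 3.856 0.227 2.744
v 4.331 0.655 2.447
v 3.229 0.265 1.793
v 3.704 0.693 1.496
v 3.867 0.019 1.623
v 4.254 -0.004 2.211
v 3.306 0.924 2.029
v 3.693 0.901 2.617
f 2 1 5
f 2 5 3
f 3 5 6
f 3 6 4
f 5 1 7
f 5 7 6
f 6 7 8
f 6 8 4
f 7 1 9
f 7 9 8
f 8 9 10
f 8 10 4
f 9 1 11
f 9 11 10
f 10 11 12
f 10 12 4
f 11 1 13
f 11 13 12
f 12 13 14
f 12 14 4
f 13 1 15
f 13 15 14
f 14 15 16
f 14 16 4
f 15 1 17
f 15 17 16
f 16 17 18
f 16 18 4
f 17 1 19
f 17 19 18
f 18 19 20
f 18 20 4
f 19 1 21
f 19 21 20
f 20 21 22
f 20 22 4
f 21 1 23
f 21 23 22
f 22 23 24
f 22 24 4
f 23 1 25
f 23 25 24
f 24 25 26
f 24 26 4
f 25 1 27
f 25 27 26
f 26 27 28
f 26 28 4
f 27 1 2
f 27 2 28
f 28 2 3
f 28 3 4
f 29 40 34
f 29 34 30
f 29 30 36
f 29 36 39
f 29 39 40
f 30 34 38
f 34 40 33
f 40 39 31
f 39 36 35
f 36 30 37
f 32 38 33
f 32 33 31
f 32 31 35
f 32 35 37
f 32 37 38
f 33 38 34
f 31 33 40
f 35 31 39
f 37 35 36
f 38 37 30



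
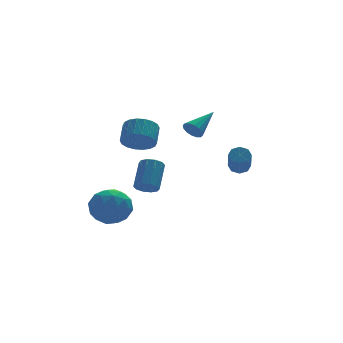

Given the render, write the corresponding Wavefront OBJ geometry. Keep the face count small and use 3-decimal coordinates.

v 1.056 -0.544 1.059
v 1.383 -0.671 0.649
v 2.284 0.164 1.821
v 1.28 -0.42 0.583
v 1.116 -0.202 0.645
v 0.936 -0.076 0.818
v 0.788 -0.075 1.055
v 0.712 -0.2 1.293
v 0.728 -0.417 1.469
v 0.832 -0.668 1.534
v 0.996 -0.886 1.473
v 1.176 -1.012 1.3
v 1.324 -1.013 1.063
v 1.4 -0.888 0.824
v -2.278 -3.127 1.542
v -1.957 -3.682 1.986
v -1.6 -2.968 2.621
v -1.922 -2.413 2.178
v -1.704 -3.608 1.76
v -1.347 -2.894 2.395
v -1.565 -3.438 1.491
v -1.208 -2.724 2.126
v -1.567 -3.207 1.233
v -1.21 -2.493 1.868
v -1.71 -2.96 1.035
v -1.353 -2.246 1.67
v -1.966 -2.746 0.938
v -1.609 -2.032 1.573
v -2.283 -2.607 0.961
v -1.927 -1.893 1.596
v -2.6 -2.572 1.099
v -2.243 -1.858 1.734
v -2.853 -2.646 1.325
v -2.496 -1.932 1.96
v -2.992 -2.816 1.594
v -2.635 -2.102 2.229
v -2.99 -3.047 1.852
v -2.633 -2.333 2.487
v -2.847 -3.294 2.05
v -2.49 -2.58 2.685
v -2.591 -3.508 2.147
v -2.234 -2.794 2.782
v -2.273 -3.647 2.124
v -1.917 -2.933 2.759
v -3.3 0.208 -2.719
v -2.407 -0.109 -2.263
v -3.053 -0.911 -3.977
v -2.16 -1.228 -3.521
v -3.086 -1.443 -3.071
v -3.238 -0.752 -2.294
v -2.222 -0.268 -3.946
v -2.374 0.423 -3.169
v -1.741 -0.403 -3.021
v -2.275 -1.129 -2.48
v -3.185 0.109 -3.76
v -3.719 -0.617 -3.219
v -2.875 0.147 -2.38
v -2.585 -1.167 -3.86
v -3.129 -1.294 -3.595
v -2.605 -1.48 -3.327
v -3.364 -0.23 -2.399
v -2.839 -0.417 -2.13
v -3.238 -1.201 -2.606
v -2.621 -0.603 -4.11
v -2.096 -0.79 -3.841
v -2.855 0.46 -2.913
v -2.331 0.274 -2.645
v -2.222 0.181 -3.634
v -1.959 -0.212 -2.558
v -1.814 -0.869 -3.298
v -1.85 -0.305 -3.548
v -1.939 0.101 -3.091
v -2.273 -0.639 -2.24
v -2.128 -1.296 -2.98
v -2.672 -1.423 -2.715
v -2.761 -1.016 -2.258
v -1.881 -0.811 -2.686
v -3.332 0.276 -3.26
v -3.187 -0.381 -4
v -2.699 -0.004 -3.982
v -2.788 0.403 -3.525
v -3.646 -0.151 -2.942
v -3.501 -0.808 -3.682
v -3.521 -1.121 -3.149
v -3.61 -0.715 -2.692
v -3.579 -0.209 -3.554
v 3.067 -1.059 -1.128
v 3.493 -0.941 -0.873
v 3.159 -1.843 0.102
v 2.733 -1.961 -0.152
v 3.19 -0.717 -0.77
v 2.856 -1.619 0.206
v 2.815 -0.694 -0.876
v 2.481 -1.596 0.099
v 2.588 -0.884 -1.13
v 2.254 -1.786 -0.154
v 2.641 -1.177 -1.382
v 2.307 -2.079 -0.407
v 2.944 -1.401 -1.486
v 2.61 -2.303 -0.51
v 3.319 -1.424 -1.379
v 2.985 -2.326 -0.404
v 3.546 -1.234 -1.126
v 3.212 -2.136 -0.15
v -1.964 -3.228 -1.113
v -1.475 -3.217 -1.384
v -0.926 -2.302 -0.358
v -1.416 -2.312 -0.087
v -1.671 -2.96 -1.508
v -1.123 -2.045 -0.482
v -1.98 -2.806 -1.481
v -1.431 -1.891 -0.455
v -2.282 -2.812 -1.313
v -1.734 -1.897 -0.287
v -2.463 -2.978 -1.069
v -1.915 -2.063 -0.043
v -2.454 -3.238 -0.842
v -1.905 -2.323 0.184
v -2.257 -3.495 -0.718
v -1.709 -2.58 0.308
v -1.949 -3.649 -0.745
v -1.4 -2.734 0.281
v -1.646 -3.643 -0.913
v -1.098 -2.728 0.113
v -1.465 -3.477 -1.157
v -0.917 -2.562 -0.131
f 2 1 4
f 2 4 3
f 4 1 5
f 4 5 3
f 5 1 6
f 5 6 3
f 6 1 7
f 6 7 3
f 7 1 8
f 7 8 3
f 8 1 9
f 8 9 3
f 9 1 10
f 9 10 3
f 10 1 11
f 10 11 3
f 11 1 12
f 11 12 3
f 12 1 13
f 12 13 3
f 13 1 14
f 13 14 3
f 14 1 2
f 14 2 3
f 16 15 19
f 16 19 17
f 17 19 20
f 17 20 18
f 19 15 21
f 19 21 20
f 20 21 22
f 20 22 18
f 21 15 23
f 21 23 22
f 22 23 24
f 22 24 18
f 23 15 25
f 23 25 24
f 24 25 26
f 24 26 18
f 25 15 27
f 25 27 26
f 26 27 28
f 26 28 18
f 27 15 29
f 27 29 28
f 28 29 30
f 28 30 18
f 29 15 31
f 29 31 30
f 30 31 32
f 30 32 18
f 31 15 33
f 31 33 32
f 32 33 34
f 32 34 18
f 33 15 35
f 33 35 34
f 34 35 36
f 34 36 18
f 35 15 37
f 35 37 36
f 36 37 38
f 36 38 18
f 37 15 39
f 37 39 38
f 38 39 40
f 38 40 18
f 39 15 41
f 39 41 40
f 40 41 42
f 40 42 18
f 41 15 43
f 41 43 42
f 42 43 44
f 42 44 18
f 43 15 16
f 43 16 44
f 44 16 17
f 44 17 18
f 45 82 61
f 82 56 85
f 61 85 50
f 82 85 61
f 45 61 57
f 61 50 62
f 57 62 46
f 61 62 57
f 45 57 66
f 57 46 67
f 66 67 52
f 57 67 66
f 45 66 78
f 66 52 81
f 78 81 55
f 66 81 78
f 45 78 82
f 78 55 86
f 82 86 56
f 78 86 82
f 46 62 73
f 62 50 76
f 73 76 54
f 62 76 73
f 50 85 63
f 85 56 84
f 63 84 49
f 85 84 63
f 56 86 83
f 86 55 79
f 83 79 47
f 86 79 83
f 55 81 80
f 81 52 68
f 80 68 51
f 81 68 80
f 52 67 72
f 67 46 69
f 72 69 53
f 67 69 72
f 48 74 60
f 74 54 75
f 60 75 49
f 74 75 60
f 48 60 58
f 60 49 59
f 58 59 47
f 60 59 58
f 48 58 65
f 58 47 64
f 65 64 51
f 58 64 65
f 48 65 70
f 65 51 71
f 70 71 53
f 65 71 70
f 48 70 74
f 70 53 77
f 74 77 54
f 70 77 74
f 49 75 63
f 75 54 76
f 63 76 50
f 75 76 63
f 47 59 83
f 59 49 84
f 83 84 56
f 59 84 83
f 51 64 80
f 64 47 79
f 80 79 55
f 64 79 80
f 53 71 72
f 71 51 68
f 72 68 52
f 71 68 72
f 54 77 73
f 77 53 69
f 73 69 46
f 77 69 73
f 88 87 91
f 88 91 89
f 89 91 92
f 89 92 90
f 91 87 93
f 91 93 92
f 92 93 94
f 92 94 90
f 93 87 95
f 93 95 94
f 94 95 96
f 94 96 90
f 95 87 97
f 95 97 96
f 96 97 98
f 96 98 90
f 97 87 99
f 97 99 98
f 98 99 100
f 98 100 90
f 99 87 101
f 99 101 100
f 100 101 102
f 100 102 90
f 101 87 103
f 101 103 102
f 102 103 104
f 102 104 90
f 103 87 88
f 103 88 104
f 104 88 89
f 104 89 90
f 106 105 109
f 106 109 107
f 107 109 110
f 107 110 108
f 109 105 111
f 109 111 110
f 110 111 112
f 110 112 108
f 111 105 113
f 111 113 112
f 112 113 114
f 112 114 108
f 113 105 115
f 113 115 114
f 114 115 116
f 114 116 108
f 115 105 117
f 115 117 116
f 116 117 118
f 116 118 108
f 117 105 119
f 117 119 118
f 118 119 120
f 118 120 108
f 119 105 121
f 119 121 120
f 120 121 122
f 120 122 108
f 121 105 123
f 121 123 122
f 122 123 124
f 122 124 108
f 123 105 125
f 123 125 124
f 124 125 126
f 124 126 108
f 125 105 106
f 125 106 126
f 126 106 107
f 126 107 108



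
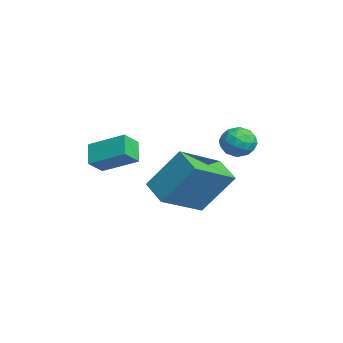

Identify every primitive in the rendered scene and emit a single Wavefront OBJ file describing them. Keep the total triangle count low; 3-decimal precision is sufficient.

v 3.212 -1.246 -0.519
v 3.52 -0.107 1.108
v 2.225 0.356 -1.453
v 2.533 1.494 0.175
v 4.247 -0.874 -0.975
v 4.555 0.264 0.653
v 3.26 0.727 -1.908
v 3.568 1.866 -0.281
v 0.461 -2.969 -0.461
v -0.312 -2.884 0.214
v 0.032 -2.41 -1.022
v -0.74 -2.325 -0.346
v 1.2 -1.715 0.226
v 0.428 -1.63 0.902
v 0.772 -1.156 -0.334
v -0.001 -1.071 0.341
v 1.364 2.746 0.214
v 2.052 2.485 0.227
v 1.128 2.175 1.233
v 1.816 1.914 1.246
v 1.692 2.632 1.353
v 1.838 2.985 0.724
v 1.342 1.675 0.736
v 1.488 2.028 0.107
v 2.039 1.824 0.55
v 2.255 2.415 0.931
v 0.925 2.245 0.529
v 1.141 2.836 0.91
v 1.729 2.665 0.131
v 1.451 1.995 1.329
v 1.379 2.416 1.392
v 1.783 2.263 1.399
v 1.603 2.959 0.423
v 2.007 2.806 0.431
v 1.796 2.892 1.093
v 1.173 1.854 1.029
v 1.577 1.701 1.037
v 1.397 2.397 0.061
v 1.801 2.244 0.068
v 1.384 1.768 0.367
v 2.125 2.123 0.329
v 1.987 1.788 0.927
v 1.708 1.648 0.628
v 1.793 1.855 0.258
v 2.252 2.471 0.553
v 2.114 2.135 1.152
v 2.041 2.557 1.215
v 2.127 2.765 0.845
v 2.245 2.082 0.743
v 1.066 2.525 0.308
v 0.928 2.189 0.907
v 1.053 1.895 0.615
v 1.139 2.103 0.245
v 1.193 2.872 0.533
v 1.055 2.537 1.131
v 1.387 2.805 1.202
v 1.472 3.012 0.832
v 0.935 2.578 0.717
f 2 4 1
f 5 2 1
f 1 4 3
f 3 5 1
f 2 8 4
f 6 2 5
f 6 8 2
f 4 8 3
f 7 5 3
f 3 8 7
f 7 6 5
f 8 6 7
f 10 12 9
f 13 10 9
f 9 12 11
f 11 13 9
f 10 16 12
f 14 10 13
f 14 16 10
f 12 16 11
f 15 13 11
f 11 16 15
f 15 14 13
f 16 14 15
f 17 54 33
f 54 28 57
f 33 57 22
f 54 57 33
f 17 33 29
f 33 22 34
f 29 34 18
f 33 34 29
f 17 29 38
f 29 18 39
f 38 39 24
f 29 39 38
f 17 38 50
f 38 24 53
f 50 53 27
f 38 53 50
f 17 50 54
f 50 27 58
f 54 58 28
f 50 58 54
f 18 34 45
f 34 22 48
f 45 48 26
f 34 48 45
f 22 57 35
f 57 28 56
f 35 56 21
f 57 56 35
f 28 58 55
f 58 27 51
f 55 51 19
f 58 51 55
f 27 53 52
f 53 24 40
f 52 40 23
f 53 40 52
f 24 39 44
f 39 18 41
f 44 41 25
f 39 41 44
f 20 46 32
f 46 26 47
f 32 47 21
f 46 47 32
f 20 32 30
f 32 21 31
f 30 31 19
f 32 31 30
f 20 30 37
f 30 19 36
f 37 36 23
f 30 36 37
f 20 37 42
f 37 23 43
f 42 43 25
f 37 43 42
f 20 42 46
f 42 25 49
f 46 49 26
f 42 49 46
f 21 47 35
f 47 26 48
f 35 48 22
f 47 48 35
f 19 31 55
f 31 21 56
f 55 56 28
f 31 56 55
f 23 36 52
f 36 19 51
f 52 51 27
f 36 51 52
f 25 43 44
f 43 23 40
f 44 40 24
f 43 40 44
f 26 49 45
f 49 25 41
f 45 41 18
f 49 41 45



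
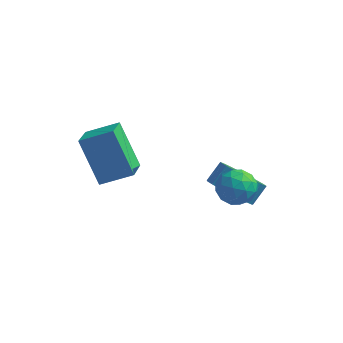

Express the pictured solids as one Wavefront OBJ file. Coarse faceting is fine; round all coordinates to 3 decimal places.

v 3.007 -0.556 -3.285
v 3.371 0.049 -4.076
v 3.677 0.74 -3.406
v 3.313 0.136 -2.615
v 2.956 0.193 -4.034
v 3.263 0.884 -3.364
v 2.55 0.207 -3.863
v 2.857 0.898 -3.193
v 2.223 0.089 -3.592
v 2.53 0.78 -2.922
v 2.032 -0.14 -3.267
v 2.338 0.551 -2.598
v 2.009 -0.441 -2.946
v 2.315 0.25 -2.277
v 2.158 -0.762 -2.684
v 2.465 -0.071 -2.014
v 2.455 -1.047 -2.525
v 2.761 -0.356 -1.855
v 2.847 -1.247 -2.498
v 3.153 -0.556 -1.828
v 3.266 -1.328 -2.607
v 3.573 -0.637 -1.937
v 3.641 -1.275 -2.833
v 3.947 -0.584 -2.163
v 3.906 -1.097 -3.137
v 4.212 -0.406 -2.467
v 4.015 -0.826 -3.467
v 4.322 -0.135 -2.797
v 3.95 -0.509 -3.765
v 4.257 0.183 -3.096
v 3.723 -0.199 -3.981
v 4.029 0.492 -3.311
v -1.816 -3.268 1.135
v -1.546 -4.519 1.703
v -0.635 -2.769 1.672
v -0.365 -4.019 2.241
v -0.775 -3.841 -0.621
v -0.505 -5.091 -0.052
v 0.406 -3.341 -0.083
v 0.676 -4.592 0.485
v 3.118 -1.41 -1.442
v 3.908 -1.154 -1.675
v 3.572 -2.726 -1.345
v 4.362 -2.47 -1.578
v 4.044 -2.241 -0.81
v 3.763 -1.428 -0.87
v 3.717 -2.452 -2.15
v 3.436 -1.639 -2.21
v 4.278 -1.799 -2.113
v 4.48 -1.668 -1.285
v 3 -2.212 -1.735
v 3.202 -2.081 -0.907
v 3.473 -1.167 -1.567
v 4.007 -2.713 -1.453
v 3.82 -2.579 -1.002
v 4.284 -2.428 -1.139
v 3.388 -1.327 -1.094
v 3.852 -1.177 -1.231
v 3.932 -1.816 -0.723
v 3.628 -2.703 -1.789
v 4.092 -2.553 -1.926
v 3.196 -1.452 -1.881
v 3.66 -1.301 -2.018
v 3.548 -2.064 -2.297
v 4.155 -1.395 -1.961
v 4.422 -2.168 -1.904
v 4.042 -2.158 -2.24
v 3.877 -1.68 -2.275
v 4.274 -1.318 -1.475
v 4.541 -2.092 -1.418
v 4.354 -1.957 -0.966
v 4.189 -1.479 -1.001
v 4.491 -1.697 -1.732
v 2.939 -1.788 -1.602
v 3.206 -2.562 -1.545
v 3.291 -2.401 -2.019
v 3.126 -1.923 -2.054
v 3.058 -1.712 -1.116
v 3.325 -2.485 -1.059
v 3.603 -2.2 -0.745
v 3.438 -1.722 -0.78
v 2.989 -2.183 -1.288
f 2 1 5
f 2 5 3
f 3 5 6
f 3 6 4
f 5 1 7
f 5 7 6
f 6 7 8
f 6 8 4
f 7 1 9
f 7 9 8
f 8 9 10
f 8 10 4
f 9 1 11
f 9 11 10
f 10 11 12
f 10 12 4
f 11 1 13
f 11 13 12
f 12 13 14
f 12 14 4
f 13 1 15
f 13 15 14
f 14 15 16
f 14 16 4
f 15 1 17
f 15 17 16
f 16 17 18
f 16 18 4
f 17 1 19
f 17 19 18
f 18 19 20
f 18 20 4
f 19 1 21
f 19 21 20
f 20 21 22
f 20 22 4
f 21 1 23
f 21 23 22
f 22 23 24
f 22 24 4
f 23 1 25
f 23 25 24
f 24 25 26
f 24 26 4
f 25 1 27
f 25 27 26
f 26 27 28
f 26 28 4
f 27 1 29
f 27 29 28
f 28 29 30
f 28 30 4
f 29 1 31
f 29 31 30
f 30 31 32
f 30 32 4
f 31 1 2
f 31 2 32
f 32 2 3
f 32 3 4
f 34 36 33
f 37 34 33
f 33 36 35
f 35 37 33
f 34 40 36
f 38 34 37
f 38 40 34
f 36 40 35
f 39 37 35
f 35 40 39
f 39 38 37
f 40 38 39
f 41 78 57
f 78 52 81
f 57 81 46
f 78 81 57
f 41 57 53
f 57 46 58
f 53 58 42
f 57 58 53
f 41 53 62
f 53 42 63
f 62 63 48
f 53 63 62
f 41 62 74
f 62 48 77
f 74 77 51
f 62 77 74
f 41 74 78
f 74 51 82
f 78 82 52
f 74 82 78
f 42 58 69
f 58 46 72
f 69 72 50
f 58 72 69
f 46 81 59
f 81 52 80
f 59 80 45
f 81 80 59
f 52 82 79
f 82 51 75
f 79 75 43
f 82 75 79
f 51 77 76
f 77 48 64
f 76 64 47
f 77 64 76
f 48 63 68
f 63 42 65
f 68 65 49
f 63 65 68
f 44 70 56
f 70 50 71
f 56 71 45
f 70 71 56
f 44 56 54
f 56 45 55
f 54 55 43
f 56 55 54
f 44 54 61
f 54 43 60
f 61 60 47
f 54 60 61
f 44 61 66
f 61 47 67
f 66 67 49
f 61 67 66
f 44 66 70
f 66 49 73
f 70 73 50
f 66 73 70
f 45 71 59
f 71 50 72
f 59 72 46
f 71 72 59
f 43 55 79
f 55 45 80
f 79 80 52
f 55 80 79
f 47 60 76
f 60 43 75
f 76 75 51
f 60 75 76
f 49 67 68
f 67 47 64
f 68 64 48
f 67 64 68
f 50 73 69
f 73 49 65
f 69 65 42
f 73 65 69



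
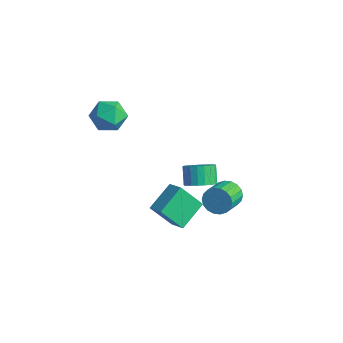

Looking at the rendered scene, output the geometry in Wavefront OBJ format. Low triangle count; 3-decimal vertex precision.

v 2.147 -2.688 -0.015
v 1.83 -0.943 0.887
v 2.982 -1.752 -1.533
v 2.666 -0.007 -0.631
v 3.234 -2.773 0.531
v 2.918 -1.028 1.433
v 4.07 -1.837 -0.987
v 3.753 -0.092 -0.085
v -4.15 0.114 3.723
v -3.03 -0.05 3.243
v -4.69 -1.69 3.077
v -3.57 -1.854 2.597
v -3.718 -1.827 3.818
v -3.384 -0.712 4.217
v -4.336 -1.028 2.103
v -4.002 0.087 2.502
v -3.144 -0.756 2.242
v -2.762 -1.249 3.302
v -4.958 -0.491 3.018
v -4.576 -0.984 4.078
v 3.359 2.164 -0.859
v 3.842 1.997 -1.636
v 4.504 0.569 -0.918
v 4.021 0.736 -0.141
v 4.103 2.23 -1.414
v 4.765 0.802 -0.696
v 4.216 2.449 -1.081
v 4.878 1.021 -0.364
v 4.159 2.612 -0.705
v 4.821 1.184 0.013
v 3.944 2.686 -0.359
v 4.606 1.258 0.358
v 3.613 2.657 -0.113
v 4.275 1.229 0.605
v 3.232 2.53 -0.014
v 3.894 1.102 0.704
v 2.876 2.331 -0.082
v 3.538 0.903 0.636
v 2.615 2.098 -0.304
v 3.277 0.67 0.414
v 2.502 1.879 -0.636
v 3.164 0.451 0.081
v 2.559 1.716 -1.013
v 3.221 0.288 -0.295
v 2.774 1.642 -1.358
v 3.436 0.214 -0.641
v 3.105 1.671 -1.605
v 3.767 0.243 -0.887
v 3.486 1.798 -1.704
v 4.148 0.37 -0.986
v -0.632 3.518 -3.865
v 0.021 4.299 -3.795
v -0.716 4.823 -2.766
v -1.368 4.042 -2.835
v -0.264 4.446 -4.074
v -1 4.97 -3.044
v -0.612 4.433 -4.316
v -1.348 4.957 -3.286
v -0.963 4.261 -4.48
v -1.7 4.785 -3.451
v -1.257 3.961 -4.538
v -1.994 4.485 -3.508
v -1.443 3.584 -4.479
v -2.18 4.108 -3.45
v -1.489 3.196 -4.314
v -2.225 3.72 -3.285
v -1.386 2.864 -4.072
v -2.123 3.388 -3.042
v -1.153 2.644 -3.793
v -1.89 3.168 -2.764
v -0.83 2.576 -3.527
v -1.567 3.1 -2.498
v -0.472 2.671 -3.32
v -1.209 3.195 -2.29
v -0.143 2.912 -3.206
v -0.879 3.436 -2.177
v 0.103 3.258 -3.207
v -0.634 3.782 -2.177
v 0.221 3.649 -3.321
v -0.515 4.173 -2.291
v 0.192 4.017 -3.529
v -0.545 4.541 -2.5
f 2 4 1
f 5 2 1
f 1 4 3
f 3 5 1
f 2 8 4
f 6 2 5
f 6 8 2
f 4 8 3
f 7 5 3
f 3 8 7
f 7 6 5
f 8 6 7
f 9 20 14
f 9 14 10
f 9 10 16
f 9 16 19
f 9 19 20
f 10 14 18
f 14 20 13
f 20 19 11
f 19 16 15
f 16 10 17
f 12 18 13
f 12 13 11
f 12 11 15
f 12 15 17
f 12 17 18
f 13 18 14
f 11 13 20
f 15 11 19
f 17 15 16
f 18 17 10
f 22 21 25
f 22 25 23
f 23 25 26
f 23 26 24
f 25 21 27
f 25 27 26
f 26 27 28
f 26 28 24
f 27 21 29
f 27 29 28
f 28 29 30
f 28 30 24
f 29 21 31
f 29 31 30
f 30 31 32
f 30 32 24
f 31 21 33
f 31 33 32
f 32 33 34
f 32 34 24
f 33 21 35
f 33 35 34
f 34 35 36
f 34 36 24
f 35 21 37
f 35 37 36
f 36 37 38
f 36 38 24
f 37 21 39
f 37 39 38
f 38 39 40
f 38 40 24
f 39 21 41
f 39 41 40
f 40 41 42
f 40 42 24
f 41 21 43
f 41 43 42
f 42 43 44
f 42 44 24
f 43 21 45
f 43 45 44
f 44 45 46
f 44 46 24
f 45 21 47
f 45 47 46
f 46 47 48
f 46 48 24
f 47 21 49
f 47 49 48
f 48 49 50
f 48 50 24
f 49 21 22
f 49 22 50
f 50 22 23
f 50 23 24
f 52 51 55
f 52 55 53
f 53 55 56
f 53 56 54
f 55 51 57
f 55 57 56
f 56 57 58
f 56 58 54
f 57 51 59
f 57 59 58
f 58 59 60
f 58 60 54
f 59 51 61
f 59 61 60
f 60 61 62
f 60 62 54
f 61 51 63
f 61 63 62
f 62 63 64
f 62 64 54
f 63 51 65
f 63 65 64
f 64 65 66
f 64 66 54
f 65 51 67
f 65 67 66
f 66 67 68
f 66 68 54
f 67 51 69
f 67 69 68
f 68 69 70
f 68 70 54
f 69 51 71
f 69 71 70
f 70 71 72
f 70 72 54
f 71 51 73
f 71 73 72
f 72 73 74
f 72 74 54
f 73 51 75
f 73 75 74
f 74 75 76
f 74 76 54
f 75 51 77
f 75 77 76
f 76 77 78
f 76 78 54
f 77 51 79
f 77 79 78
f 78 79 80
f 78 80 54
f 79 51 81
f 79 81 80
f 80 81 82
f 80 82 54
f 81 51 52
f 81 52 82
f 82 52 53
f 82 53 54



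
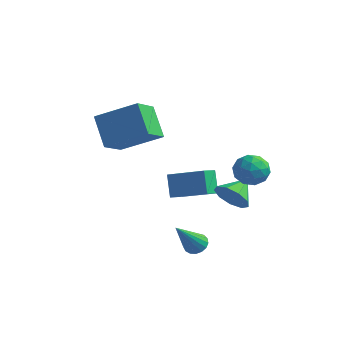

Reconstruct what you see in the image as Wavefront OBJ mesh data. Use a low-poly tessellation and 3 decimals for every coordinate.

v -2.725 -0.853 2.197
v -2.65 -2.282 3.096
v -0.917 -0.128 3.199
v -0.843 -1.557 4.098
v -1.717 -1.603 0.922
v -1.643 -3.032 1.821
v 0.09 -0.878 1.924
v 0.165 -2.307 2.823
v 2.964 -2.977 -2.901
v 3.443 -3.274 -3.077
v 2.756 -4.323 -1.199
v 3.546 -3.074 -2.906
v 3.516 -2.851 -2.734
v 3.359 -2.658 -2.601
v 3.112 -2.538 -2.536
v 2.831 -2.518 -2.555
v 2.581 -2.604 -2.653
v 2.418 -2.775 -2.808
v 2.381 -2.992 -2.985
v 2.477 -3.206 -3.142
v 2.685 -3.368 -3.244
v 2.957 -3.44 -3.268
v 3.231 -3.406 -3.207
v 3.947 1.272 0.543
v 4.514 0.583 0.513
v 2.946 0.477 -0.133
v 3.513 -0.212 -0.163
v 3.173 0.053 0.62
v 3.791 0.544 1.038
v 3.669 0.516 -0.658
v 4.287 1.007 -0.24
v 4.342 0.115 -0.229
v 4.036 -0.171 0.561
v 3.424 1.231 -0.181
v 3.118 0.945 0.609
v 4.318 0.997 0.588
v 3.142 0.063 -0.208
v 2.942 0.219 0.252
v 3.275 -0.187 0.235
v 3.893 0.975 0.896
v 4.227 0.569 0.878
v 3.439 0.258 0.941
v 3.233 0.491 -0.498
v 3.567 0.085 -0.516
v 4.185 1.247 0.145
v 4.518 0.841 0.128
v 4.021 0.802 -0.561
v 4.551 0.317 0.134
v 3.963 -0.15 -0.263
v 4.054 0.278 -0.554
v 4.417 0.567 -0.309
v 4.371 0.149 0.598
v 3.783 -0.318 0.201
v 3.583 -0.162 0.661
v 3.946 0.126 0.906
v 4.27 -0.126 0.162
v 3.677 1.378 0.179
v 3.089 0.911 -0.218
v 3.514 0.934 -0.526
v 3.877 1.222 -0.281
v 3.497 1.21 0.643
v 2.909 0.743 0.246
v 3.043 0.493 0.689
v 3.406 0.782 0.934
v 3.19 1.186 0.218
v 2.676 0.657 -1.977
v 3.255 0.276 -1.358
v 2.824 1.883 -1.363
v 3.583 0.488 -1.86
v 3.485 0.779 -2.418
v 3.009 1.013 -2.769
v 2.377 1.08 -2.75
v 1.884 0.949 -2.369
v 1.762 0.681 -1.805
v 2.067 0.402 -1.322
v 2.657 0.242 -1.145
v -0.827 1.872 -2.184
v -0.959 1.108 -1.861
v 1.114 1.896 -1.33
v 0.981 1.131 -1.008
v -0.341 1.329 -3.272
v -0.474 0.564 -2.95
v 1.599 1.352 -2.419
v 1.467 0.588 -2.096
f 2 4 1
f 5 2 1
f 1 4 3
f 3 5 1
f 2 8 4
f 6 2 5
f 6 8 2
f 4 8 3
f 7 5 3
f 3 8 7
f 7 6 5
f 8 6 7
f 10 9 12
f 10 12 11
f 12 9 13
f 12 13 11
f 13 9 14
f 13 14 11
f 14 9 15
f 14 15 11
f 15 9 16
f 15 16 11
f 16 9 17
f 16 17 11
f 17 9 18
f 17 18 11
f 18 9 19
f 18 19 11
f 19 9 20
f 19 20 11
f 20 9 21
f 20 21 11
f 21 9 22
f 21 22 11
f 22 9 23
f 22 23 11
f 23 9 10
f 23 10 11
f 24 61 40
f 61 35 64
f 40 64 29
f 61 64 40
f 24 40 36
f 40 29 41
f 36 41 25
f 40 41 36
f 24 36 45
f 36 25 46
f 45 46 31
f 36 46 45
f 24 45 57
f 45 31 60
f 57 60 34
f 45 60 57
f 24 57 61
f 57 34 65
f 61 65 35
f 57 65 61
f 25 41 52
f 41 29 55
f 52 55 33
f 41 55 52
f 29 64 42
f 64 35 63
f 42 63 28
f 64 63 42
f 35 65 62
f 65 34 58
f 62 58 26
f 65 58 62
f 34 60 59
f 60 31 47
f 59 47 30
f 60 47 59
f 31 46 51
f 46 25 48
f 51 48 32
f 46 48 51
f 27 53 39
f 53 33 54
f 39 54 28
f 53 54 39
f 27 39 37
f 39 28 38
f 37 38 26
f 39 38 37
f 27 37 44
f 37 26 43
f 44 43 30
f 37 43 44
f 27 44 49
f 44 30 50
f 49 50 32
f 44 50 49
f 27 49 53
f 49 32 56
f 53 56 33
f 49 56 53
f 28 54 42
f 54 33 55
f 42 55 29
f 54 55 42
f 26 38 62
f 38 28 63
f 62 63 35
f 38 63 62
f 30 43 59
f 43 26 58
f 59 58 34
f 43 58 59
f 32 50 51
f 50 30 47
f 51 47 31
f 50 47 51
f 33 56 52
f 56 32 48
f 52 48 25
f 56 48 52
f 67 66 69
f 67 69 68
f 69 66 70
f 69 70 68
f 70 66 71
f 70 71 68
f 71 66 72
f 71 72 68
f 72 66 73
f 72 73 68
f 73 66 74
f 73 74 68
f 74 66 75
f 74 75 68
f 75 66 76
f 75 76 68
f 76 66 67
f 76 67 68
f 78 80 77
f 81 78 77
f 77 80 79
f 79 81 77
f 78 84 80
f 82 78 81
f 82 84 78
f 80 84 79
f 83 81 79
f 79 84 83
f 83 82 81
f 84 82 83

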